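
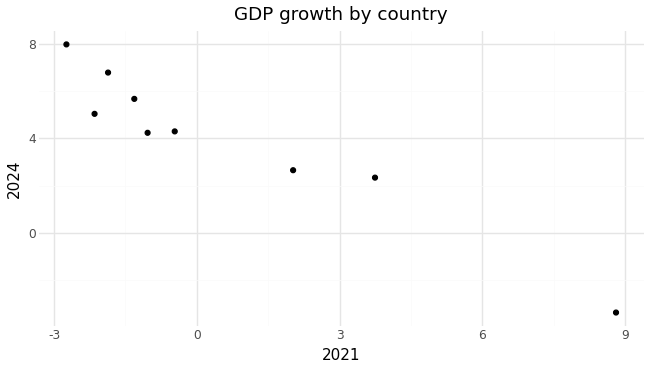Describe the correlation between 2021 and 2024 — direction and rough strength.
negative, strong

Points are negatively correlated; strong (|r| ≈ 1.0).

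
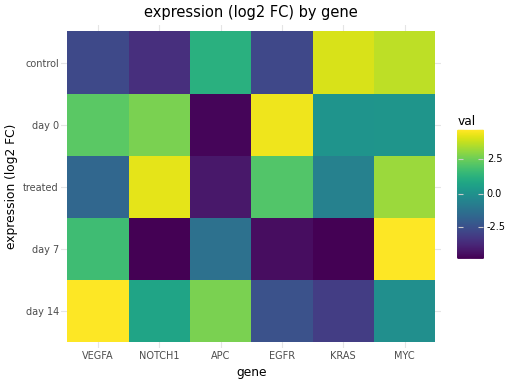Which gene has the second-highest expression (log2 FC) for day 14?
APC

Top 3 for day 14: VEGFA ≈ 5, APC ≈ 3, NOTCH1 ≈ 1.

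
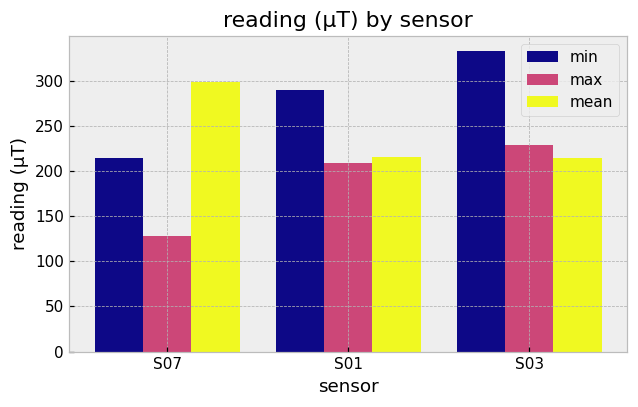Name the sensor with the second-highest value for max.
S01

Top 3 for max: S03 ≈ 250, S01 ≈ 200, S07 ≈ 150.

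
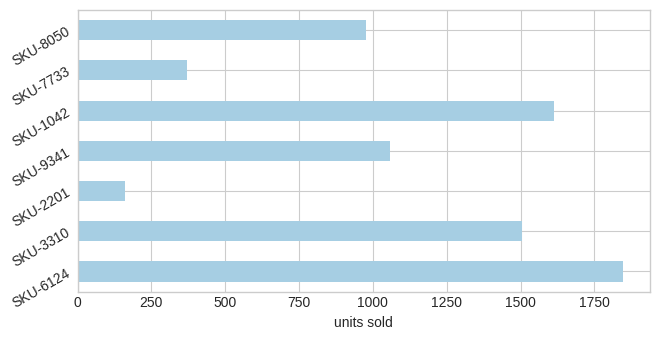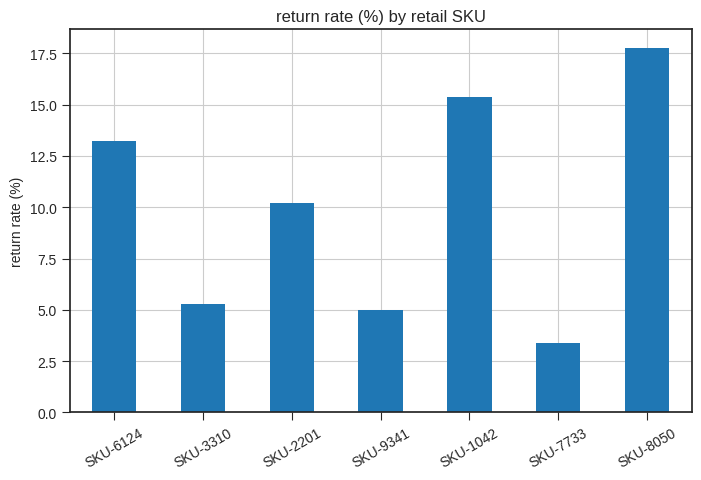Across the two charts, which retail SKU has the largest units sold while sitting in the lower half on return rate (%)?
SKU-3310

Chart 2 median return rate (%) ≈ 10; below-median retail SKUs: SKU-3310, SKU-9341, SKU-7733. Among those, SKU-3310 has the highest units sold (≈ 1600).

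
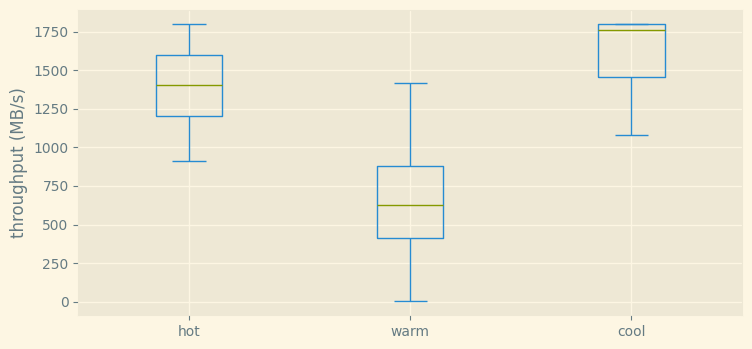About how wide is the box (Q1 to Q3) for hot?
Q3 ≈ 1600, Q1 ≈ 1200; IQR ≈ 400.

≈ 400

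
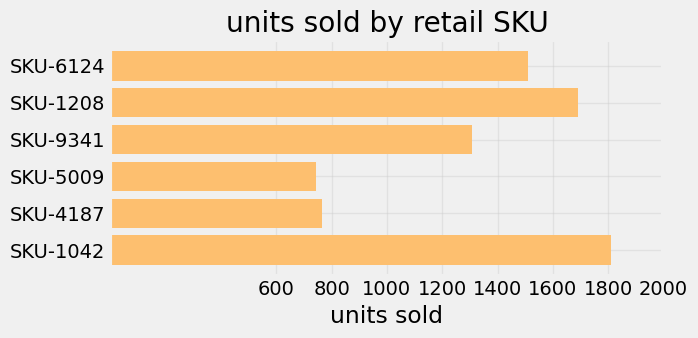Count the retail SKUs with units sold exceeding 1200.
Above 1200: SKU-6124, SKU-1208, SKU-9341, SKU-1042.

4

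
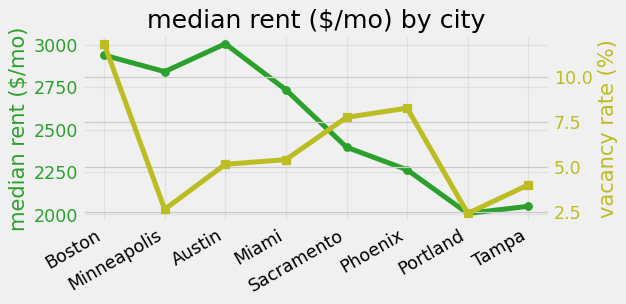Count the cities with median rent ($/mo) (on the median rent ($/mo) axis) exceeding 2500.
Above 2500: Boston, Minneapolis, Austin, Miami.

4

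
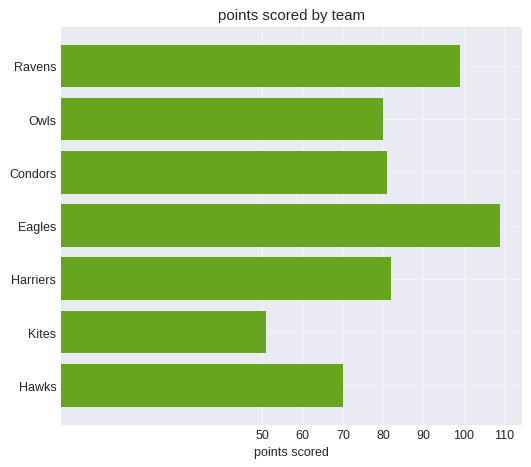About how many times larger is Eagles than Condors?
Eagles ≈ 110, Condors ≈ 80; 110/80 ≈ 1.38.

≈ 1.38×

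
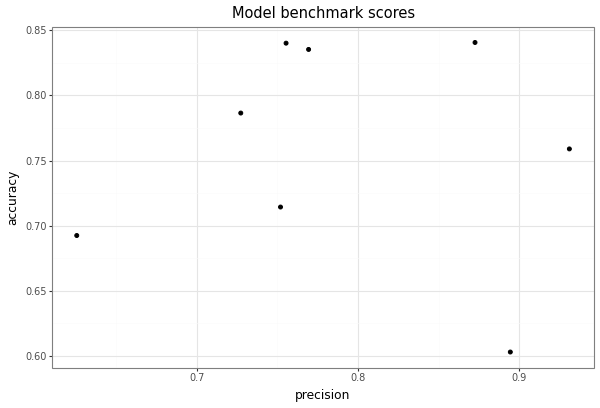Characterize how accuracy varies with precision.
Points are roughly uncorrelated; weak (|r| ≈ 0.1).

no clear correlation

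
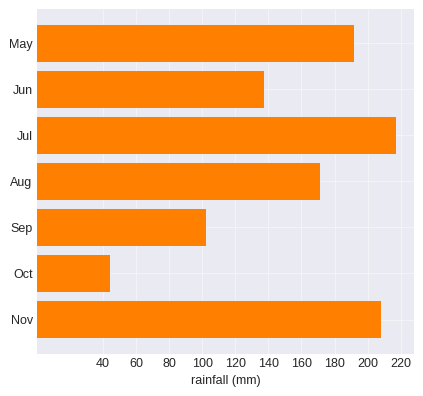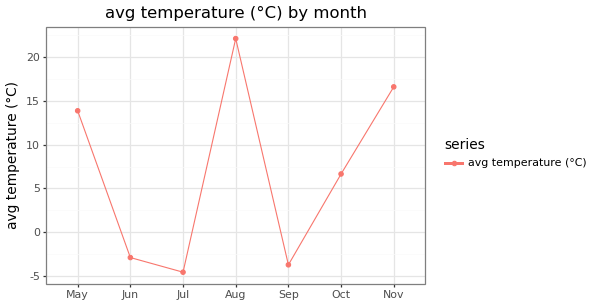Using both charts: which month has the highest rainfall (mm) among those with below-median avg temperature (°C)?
Jul

Chart 2 median avg temperature (°C) ≈ 5; below-median months: Jun, Jul, Sep. Among those, Jul has the highest rainfall (mm) (≈ 220).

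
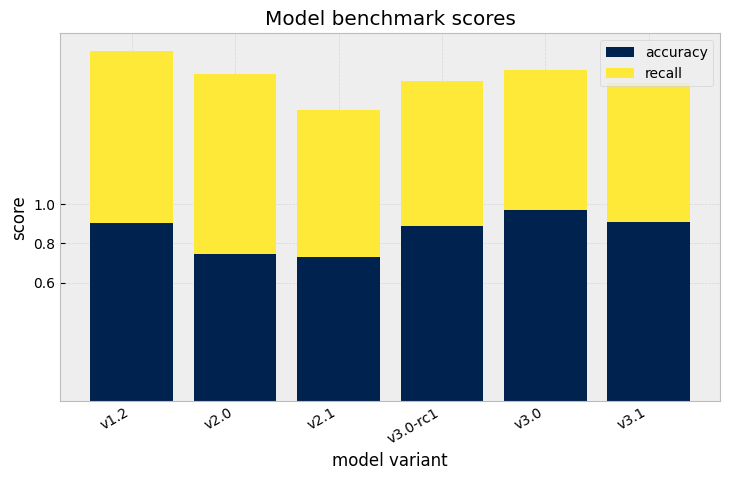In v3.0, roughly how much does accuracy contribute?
≈ 1.0

accuracy top ≈ 1.0, bottom ≈ 0.0; segment ≈ 1.0.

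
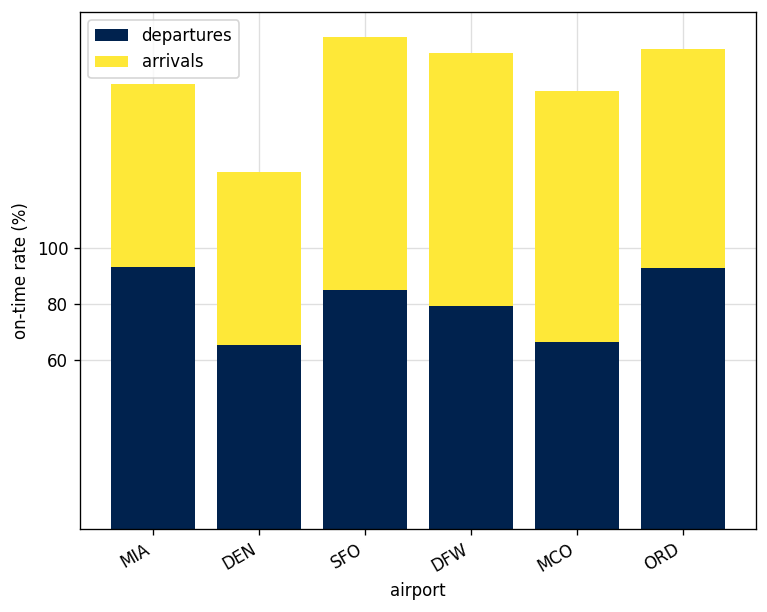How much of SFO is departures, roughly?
≈ 80

departures top ≈ 80, bottom ≈ 0; segment ≈ 80.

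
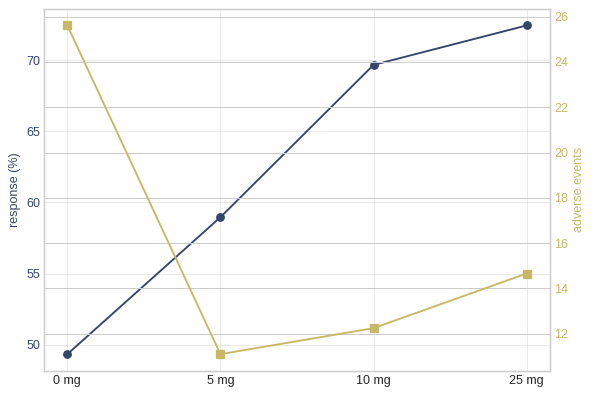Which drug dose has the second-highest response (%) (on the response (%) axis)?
10 mg

Top 3 (on the response (%) axis): 25 mg ≈ 72, 10 mg ≈ 70, 5 mg ≈ 58.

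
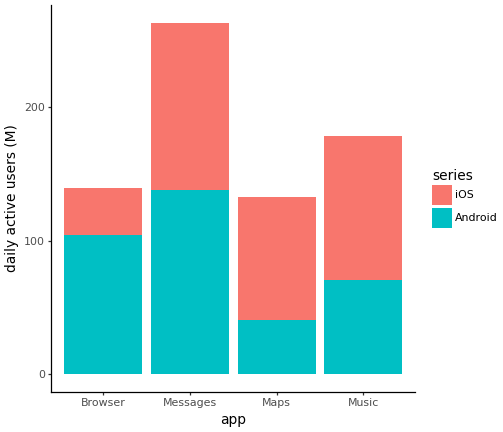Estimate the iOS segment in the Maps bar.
≈ 75

iOS top ≈ 125, bottom ≈ 50; segment ≈ 75.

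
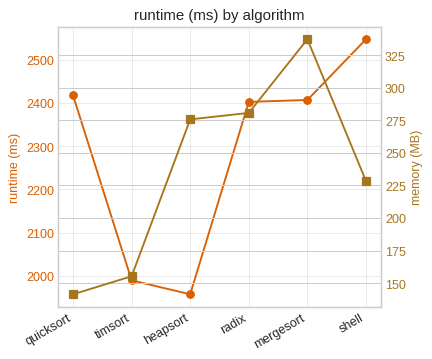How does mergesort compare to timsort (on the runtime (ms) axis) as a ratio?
≈ 1.2×

mergesort ≈ 2400, timsort ≈ 2000; 2400/2000 ≈ 1.2.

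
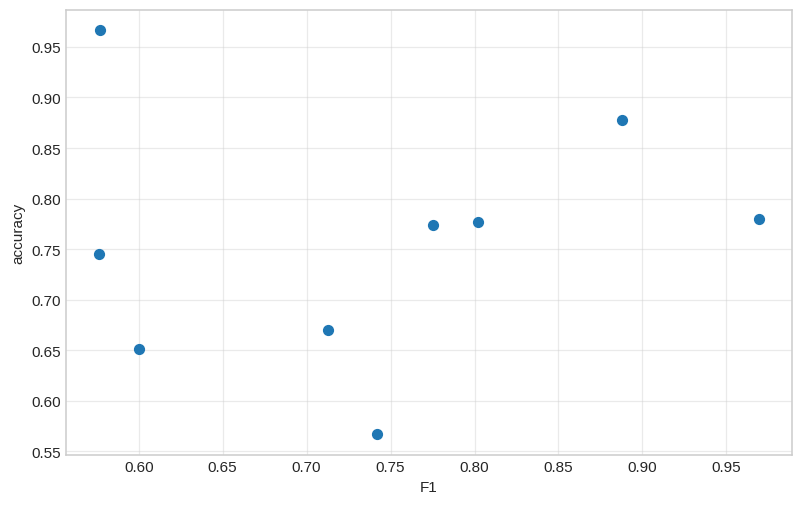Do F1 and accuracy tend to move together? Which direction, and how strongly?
no clear correlation

Points are roughly uncorrelated; weak (|r| ≈ 0.1).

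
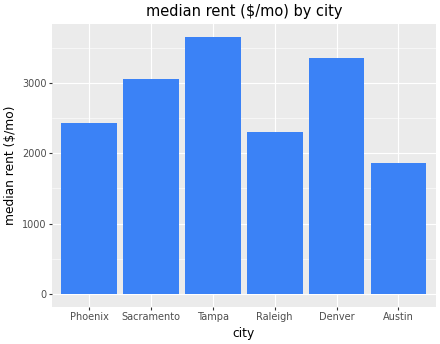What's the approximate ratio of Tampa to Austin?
Tampa ≈ 3500, Austin ≈ 2000; 3500/2000 ≈ 1.75.

≈ 1.75×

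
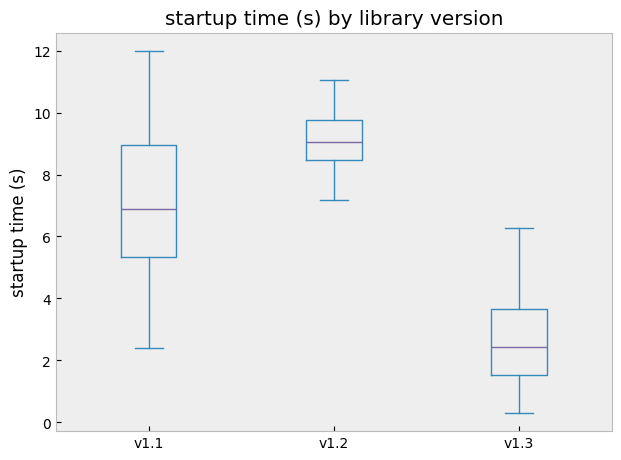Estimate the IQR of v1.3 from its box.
≈ 2

Q3 ≈ 4, Q1 ≈ 2; IQR ≈ 2.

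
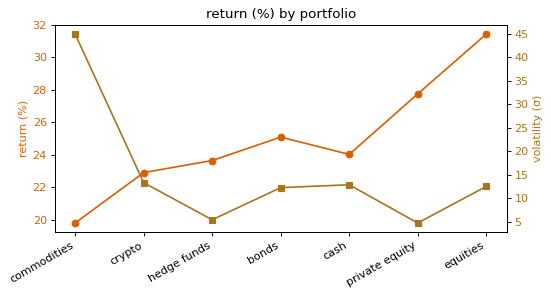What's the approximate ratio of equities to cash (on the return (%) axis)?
≈ 1.29×

equities ≈ 31, cash ≈ 24; 31/24 ≈ 1.29.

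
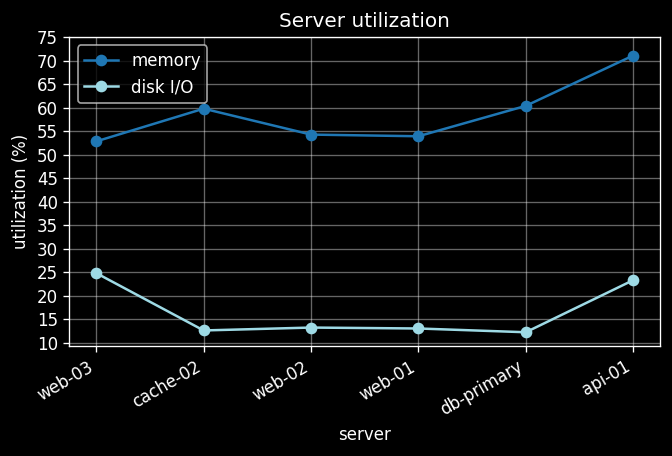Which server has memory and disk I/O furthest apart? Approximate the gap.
db-primary, ≈ 50 %

db-primary: memory ≈ 60, disk I/O ≈ 10 → gap ≈ 50. Next-largest (api-01) is only ≈ 45.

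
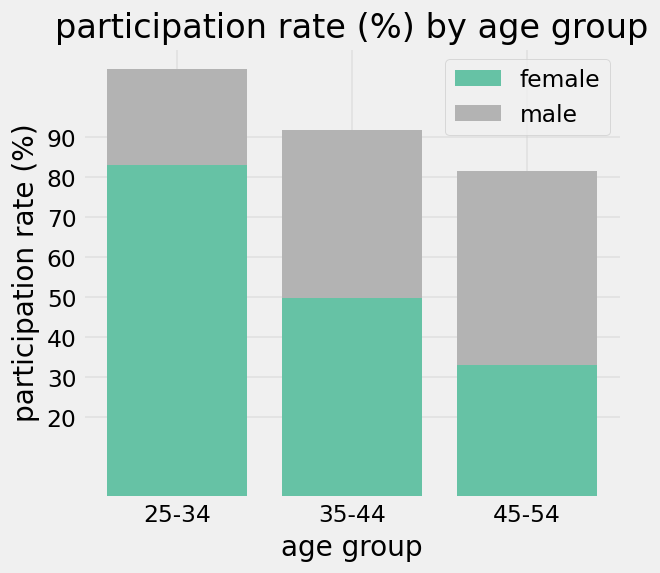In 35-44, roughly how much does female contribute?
female top ≈ 50, bottom ≈ 0; segment ≈ 50.

≈ 50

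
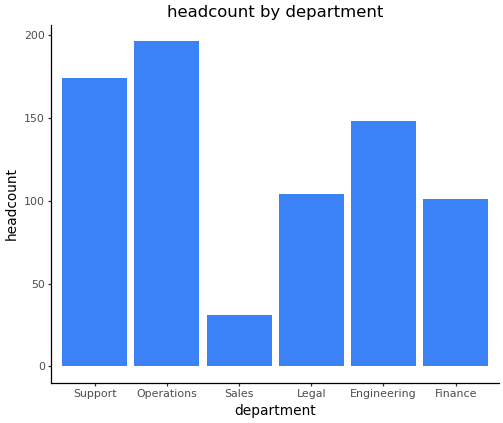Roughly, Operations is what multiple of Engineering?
Operations ≈ 200, Engineering ≈ 140; 200/140 ≈ 1.43.

≈ 1.43×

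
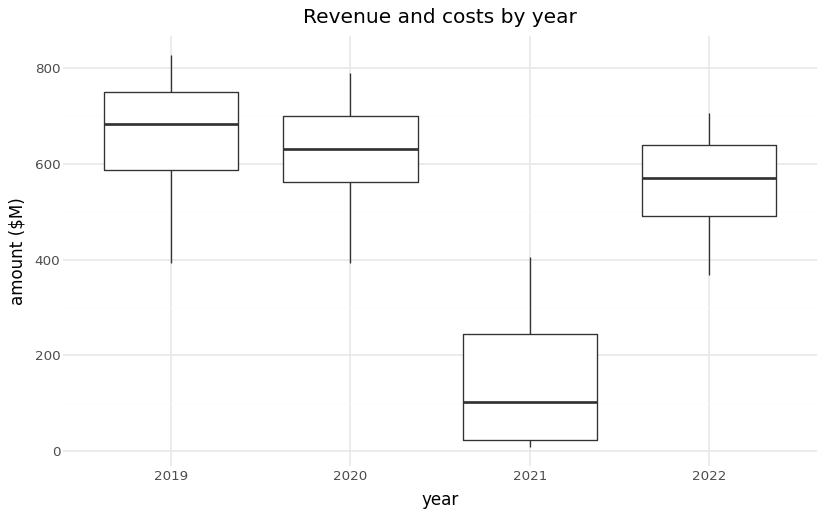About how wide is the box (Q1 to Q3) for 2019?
≈ 150

Q3 ≈ 750, Q1 ≈ 600; IQR ≈ 150.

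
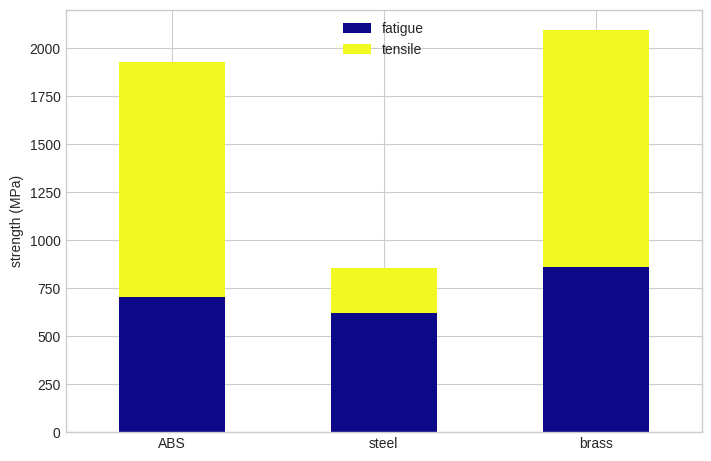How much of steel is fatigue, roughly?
≈ 600

fatigue top ≈ 600, bottom ≈ 0; segment ≈ 600.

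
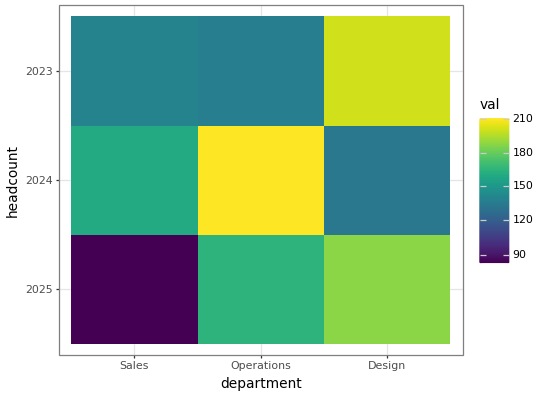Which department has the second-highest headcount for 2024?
Top 3 for 2024: Operations ≈ 200, Sales ≈ 160, Design ≈ 140.

Sales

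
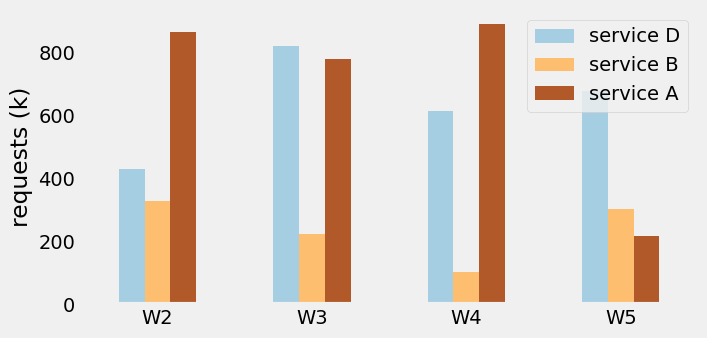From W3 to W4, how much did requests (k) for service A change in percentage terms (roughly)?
W3 ≈ 800, W4 ≈ 900; (900 − 800) / 800 ≈ +12.5%.

≈ +12.5%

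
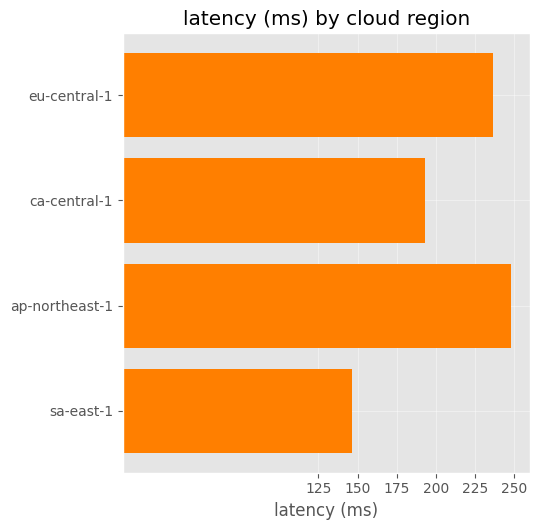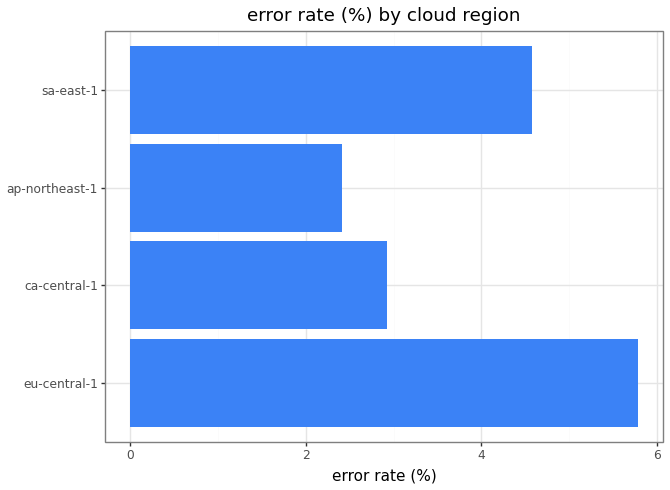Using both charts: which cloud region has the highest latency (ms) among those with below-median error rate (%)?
Chart 2 median error rate (%) ≈ 4; below-median cloud regions: ca-central-1, ap-northeast-1. Among those, ap-northeast-1 has the highest latency (ms) (≈ 250).

ap-northeast-1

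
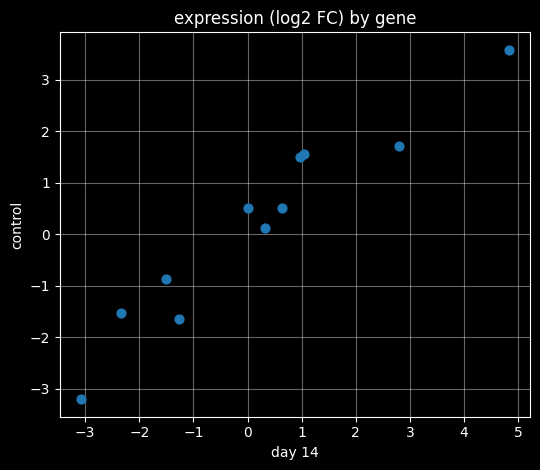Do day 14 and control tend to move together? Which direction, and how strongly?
positive, strong

Points are positively correlated; strong (|r| ≈ 1.0).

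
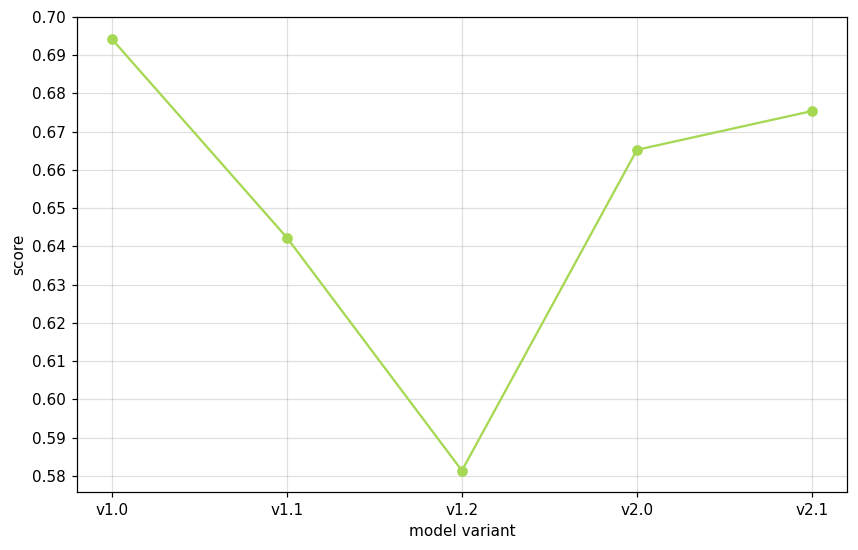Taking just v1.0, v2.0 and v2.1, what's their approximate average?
(0.69 + 0.67 + 0.68) / 3 ≈ 0.68.

≈ 0.68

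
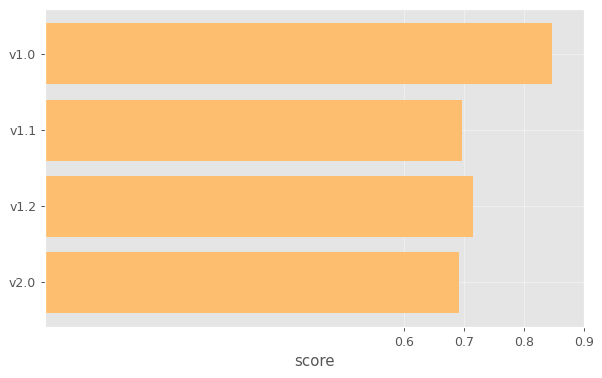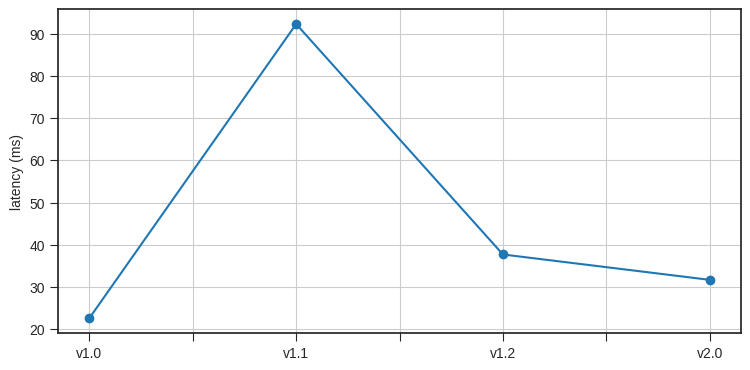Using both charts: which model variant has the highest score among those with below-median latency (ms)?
Chart 2 median latency (ms) ≈ 30; below-median model variants: v1.0, v2.0. Among those, v1.0 has the highest score (≈ 0.8).

v1.0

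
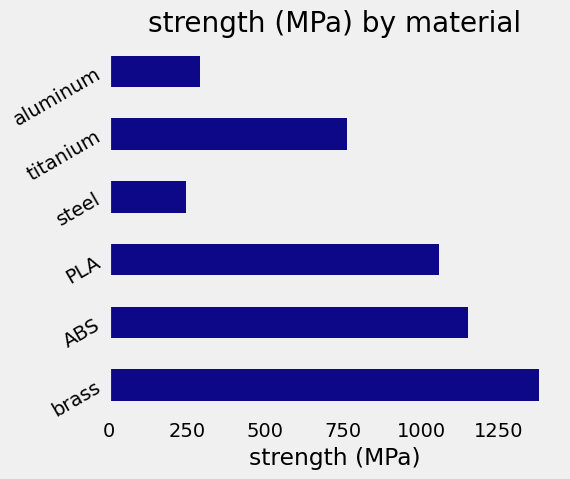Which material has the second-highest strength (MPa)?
Top 3: brass ≈ 1400, ABS ≈ 1200, PLA ≈ 1000.

ABS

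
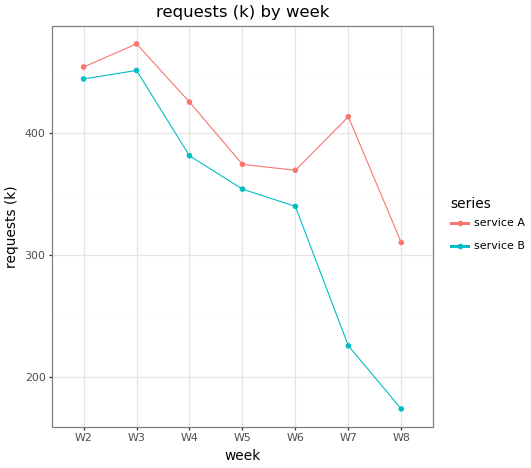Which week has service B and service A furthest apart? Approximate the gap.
W7, ≈ 200 k

W7: service B ≈ 225, service A ≈ 425 → gap ≈ 200. Next-largest (W8) is only ≈ 125.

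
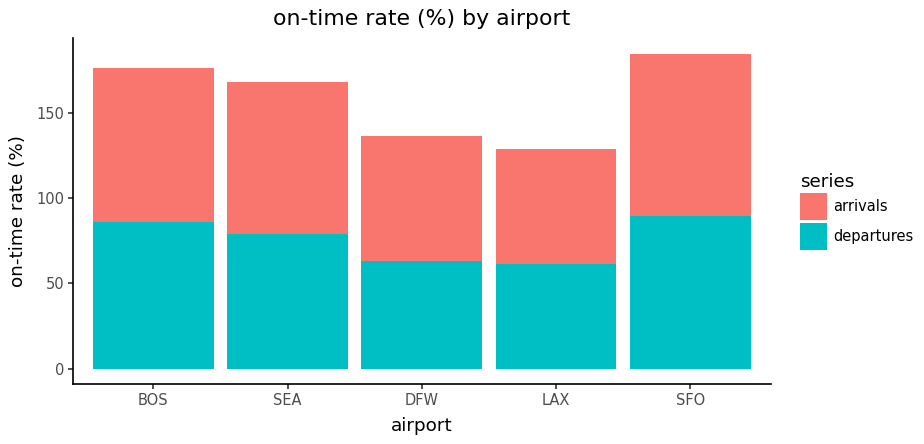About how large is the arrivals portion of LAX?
arrivals top ≈ 120, bottom ≈ 60; segment ≈ 60.

≈ 60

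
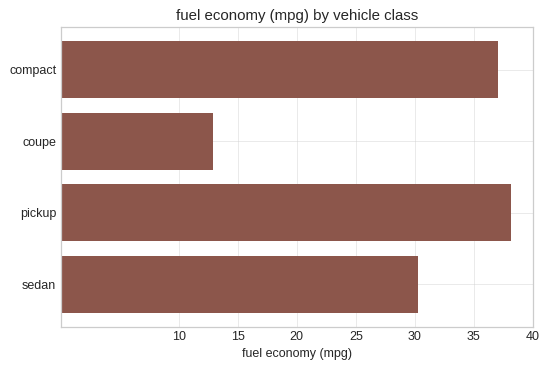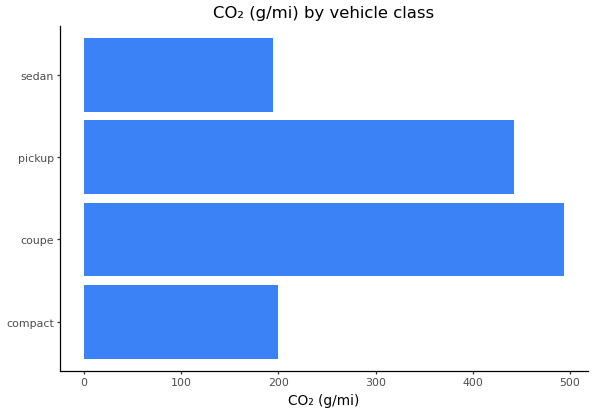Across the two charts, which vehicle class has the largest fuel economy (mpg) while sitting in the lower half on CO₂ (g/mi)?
compact

Chart 2 median CO₂ (g/mi) ≈ 300; below-median vehicle classes: compact, sedan. Among those, compact has the highest fuel economy (mpg) (≈ 35).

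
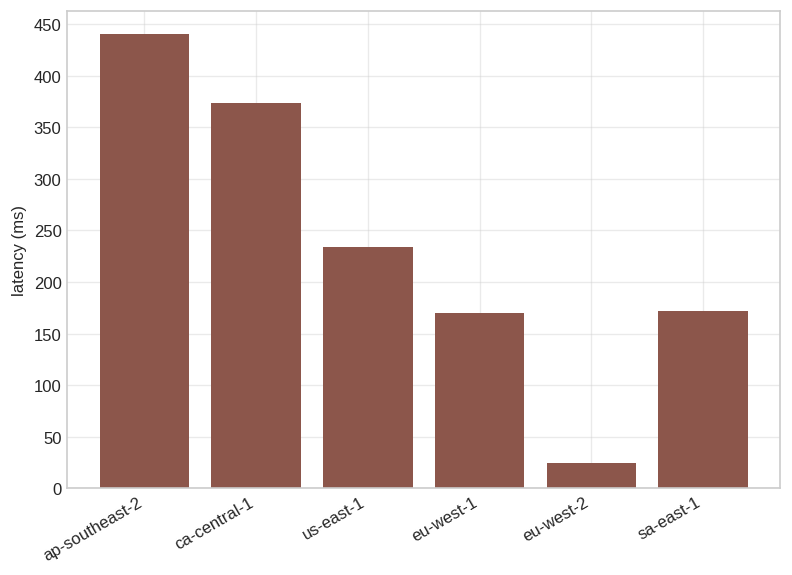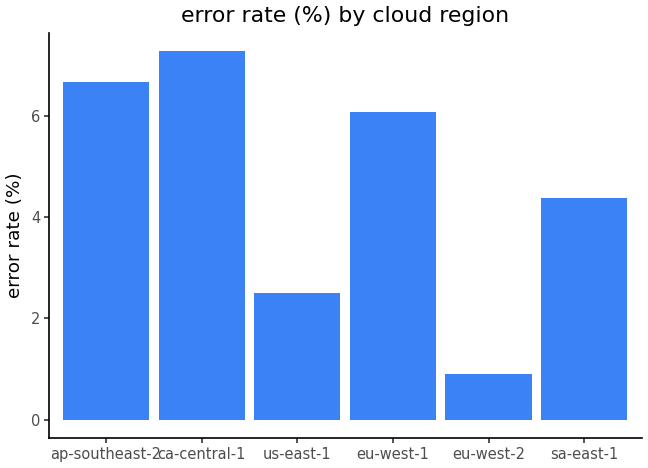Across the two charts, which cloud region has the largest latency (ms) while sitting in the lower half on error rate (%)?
us-east-1

Chart 2 median error rate (%) ≈ 5; below-median cloud regions: us-east-1, eu-west-2, sa-east-1. Among those, us-east-1 has the highest latency (ms) (≈ 250).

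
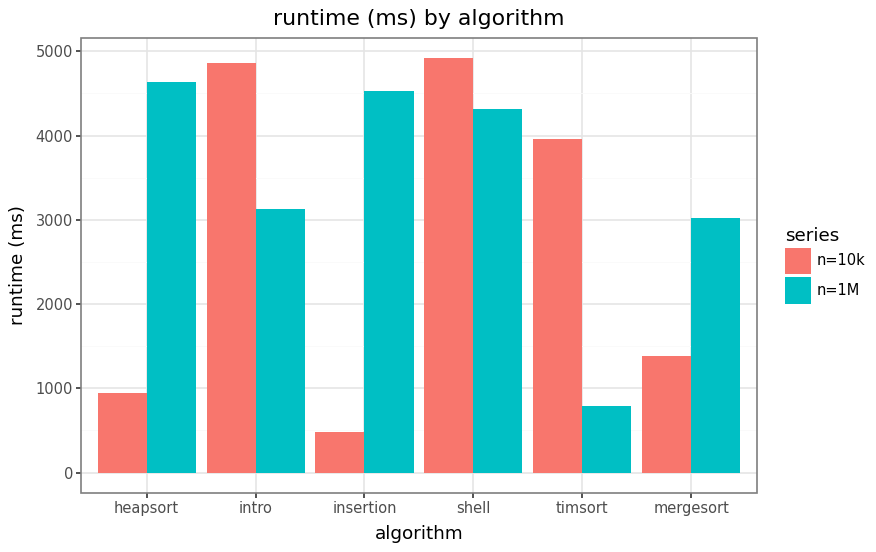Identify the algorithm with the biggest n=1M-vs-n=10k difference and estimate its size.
insertion, ≈ 4000 ms

insertion: n=1M ≈ 4500, n=10k ≈ 500 → gap ≈ 4000. Next-largest (heapsort) is only ≈ 3500.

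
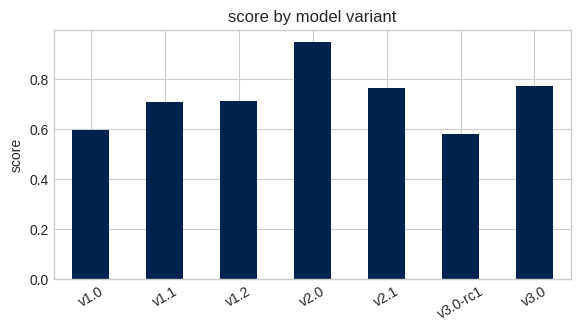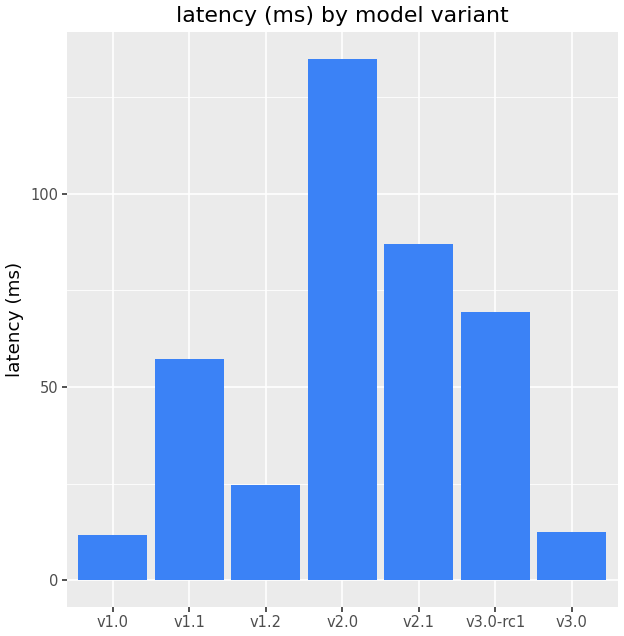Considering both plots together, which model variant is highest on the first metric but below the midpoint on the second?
v3.0

Chart 2 median latency (ms) ≈ 60; below-median model variants: v1.0, v1.2, v3.0. Among those, v3.0 has the highest score (≈ 0.8).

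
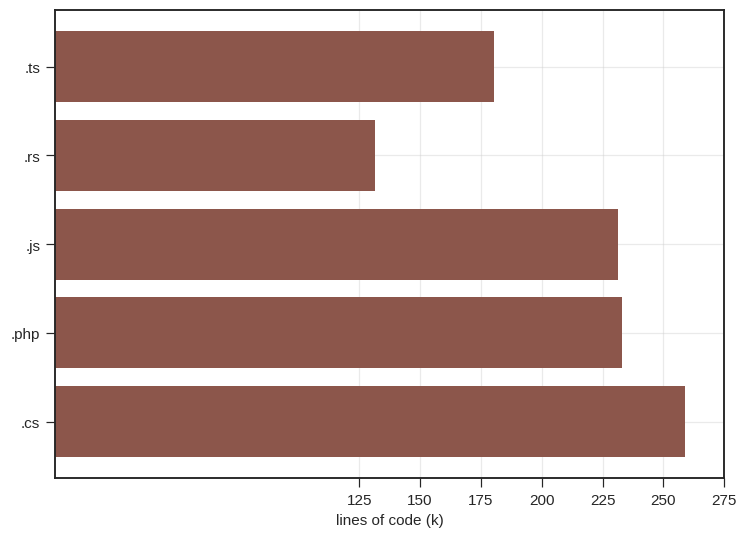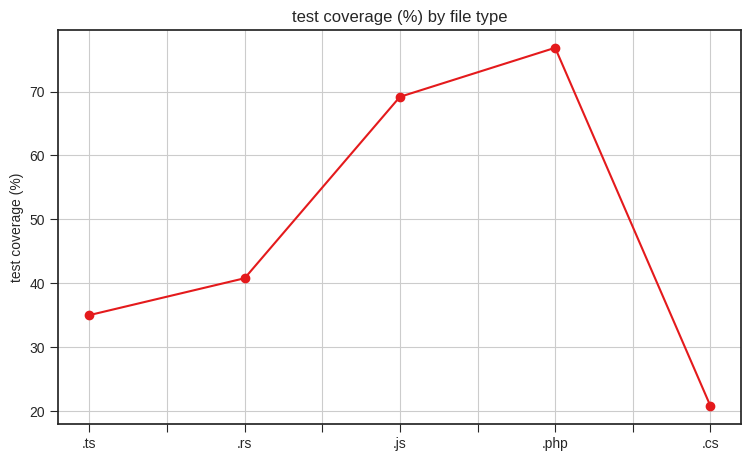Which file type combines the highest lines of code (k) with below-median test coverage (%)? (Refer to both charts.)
Chart 2 median test coverage (%) ≈ 40; below-median file types: .ts, .cs. Among those, .cs has the highest lines of code (k) (≈ 250).

.cs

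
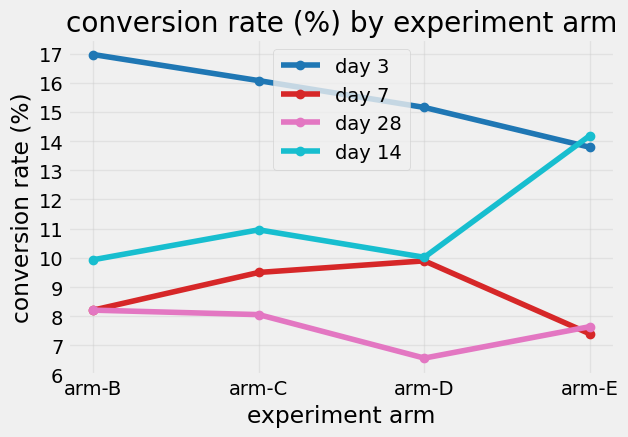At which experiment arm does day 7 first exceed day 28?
arm-B: day 7 ≈ 8 vs day 28 ≈ 8 (not yet); arm-C: day 7 ≈ 9 vs day 28 ≈ 8 (first crossover).

arm-C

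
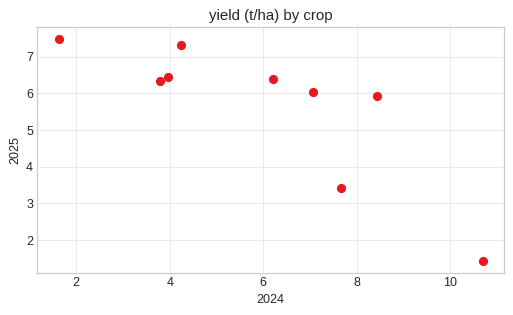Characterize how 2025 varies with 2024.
Points are negatively correlated; strong (|r| ≈ 0.8).

negative, strong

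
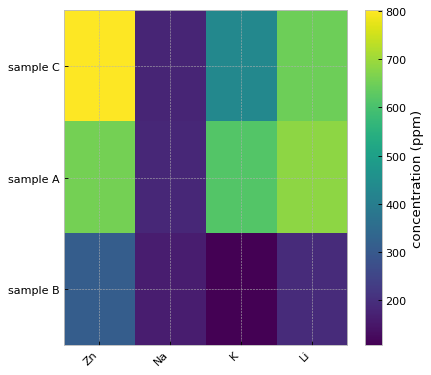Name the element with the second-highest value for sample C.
Li

Top 3 for sample C: Zn ≈ 800, Li ≈ 600, K ≈ 400.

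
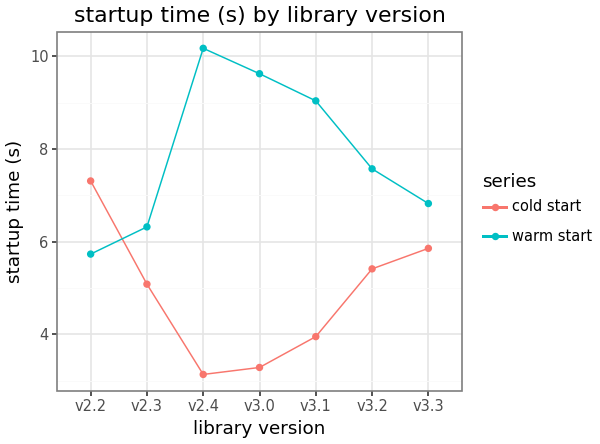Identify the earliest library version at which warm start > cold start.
v2.3

v2.2: warm start ≈ 6 vs cold start ≈ 7 (not yet); v2.3: warm start ≈ 6 vs cold start ≈ 5 (first crossover).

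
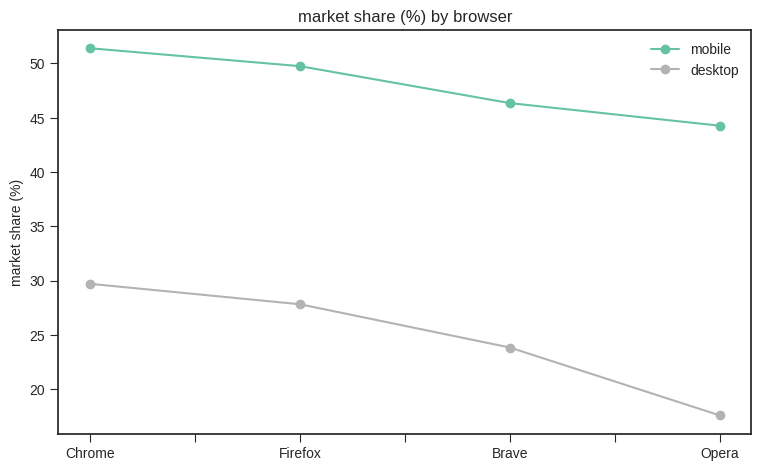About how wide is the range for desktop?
≈ 10

Max Chrome ≈ 30, min Opera ≈ 20; range ≈ 10.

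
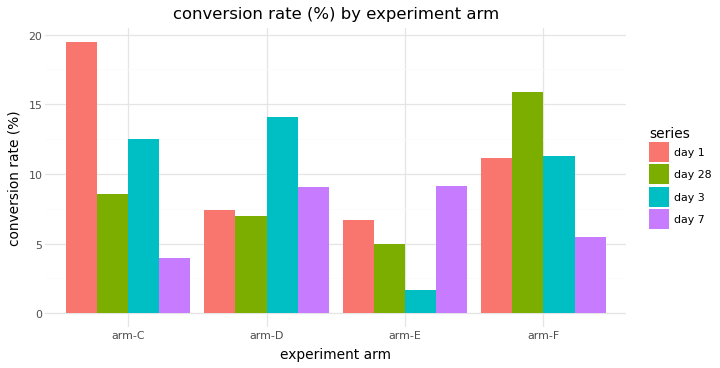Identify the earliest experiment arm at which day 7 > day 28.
arm-C: day 7 ≈ 4 vs day 28 ≈ 8 (not yet); arm-D: day 7 ≈ 10 vs day 28 ≈ 6 (first crossover).

arm-D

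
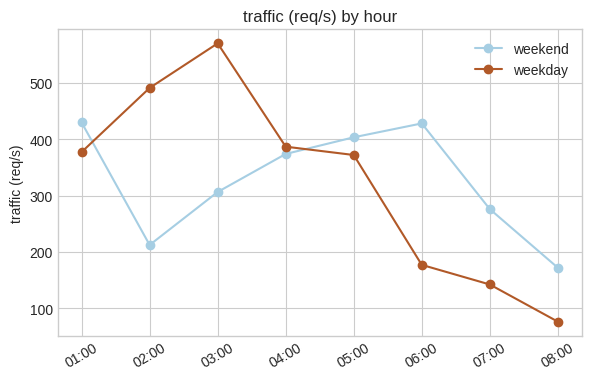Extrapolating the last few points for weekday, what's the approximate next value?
≈ 50

Last three: 200, 150, 100 → slope ≈ -50/step → next ≈ 50.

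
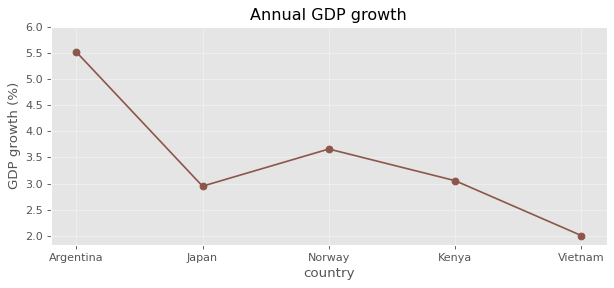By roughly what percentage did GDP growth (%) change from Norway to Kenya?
≈ -14.3%

Norway ≈ 3.5, Kenya ≈ 3.0; (3.0 − 3.5) / 3.5 ≈ -14.3%.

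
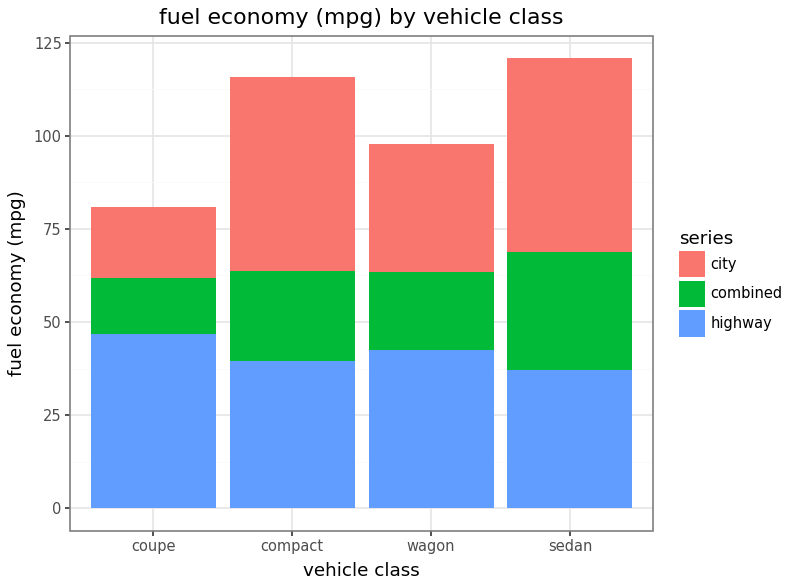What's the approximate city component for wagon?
≈ 40

city top ≈ 100, bottom ≈ 60; segment ≈ 40.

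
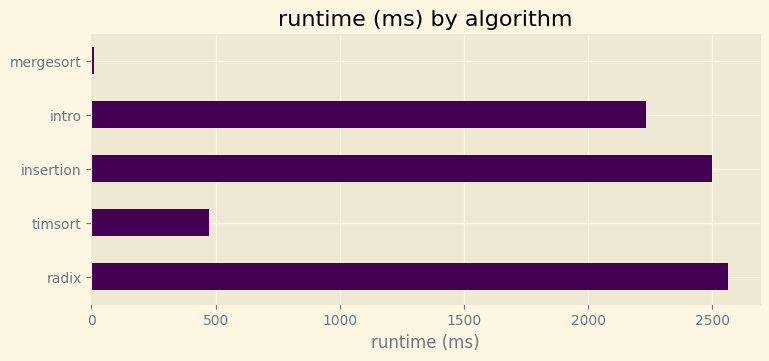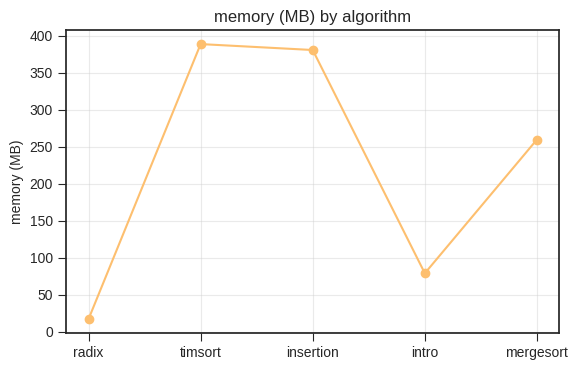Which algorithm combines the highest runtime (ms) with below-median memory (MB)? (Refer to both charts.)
Chart 2 median memory (MB) ≈ 250; below-median algorithms: radix, intro. Among those, radix has the highest runtime (ms) (≈ 2500).

radix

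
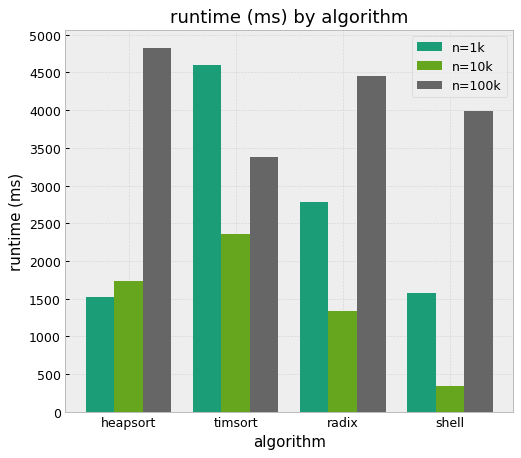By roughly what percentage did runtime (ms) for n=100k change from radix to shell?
radix ≈ 4500, shell ≈ 4000; (4000 − 4500) / 4500 ≈ -11.1%.

≈ -11.1%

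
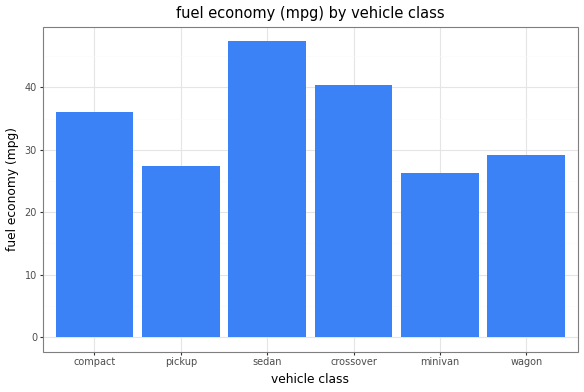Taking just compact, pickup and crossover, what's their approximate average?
(35 + 25 + 40) / 3 ≈ 33.

≈ 33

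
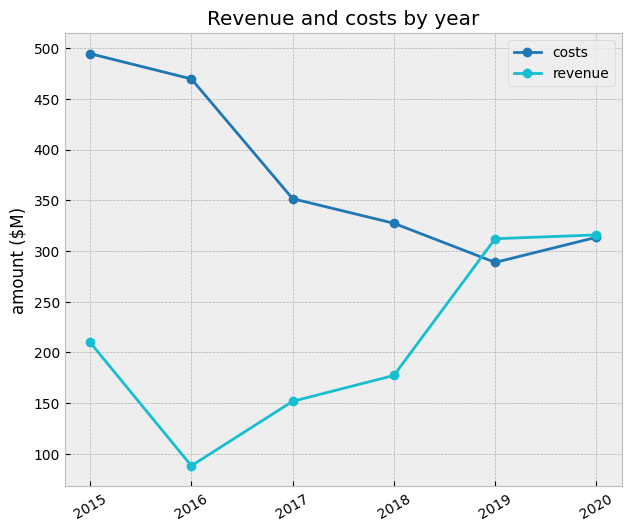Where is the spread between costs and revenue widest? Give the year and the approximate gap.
2016: costs ≈ 450, revenue ≈ 100 → gap ≈ 350. Next-largest (2015) is only ≈ 300.

2016, ≈ 350 $M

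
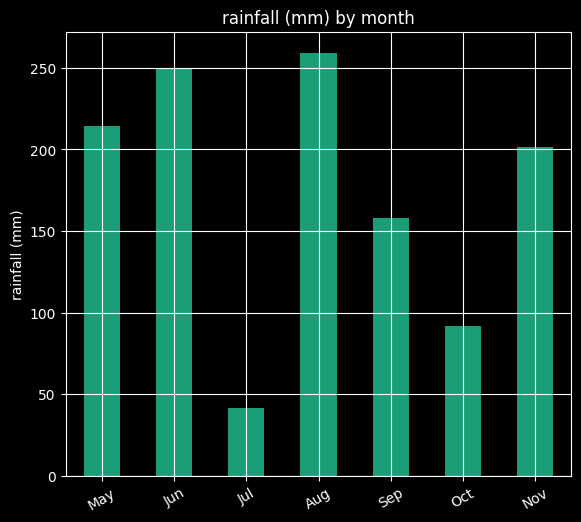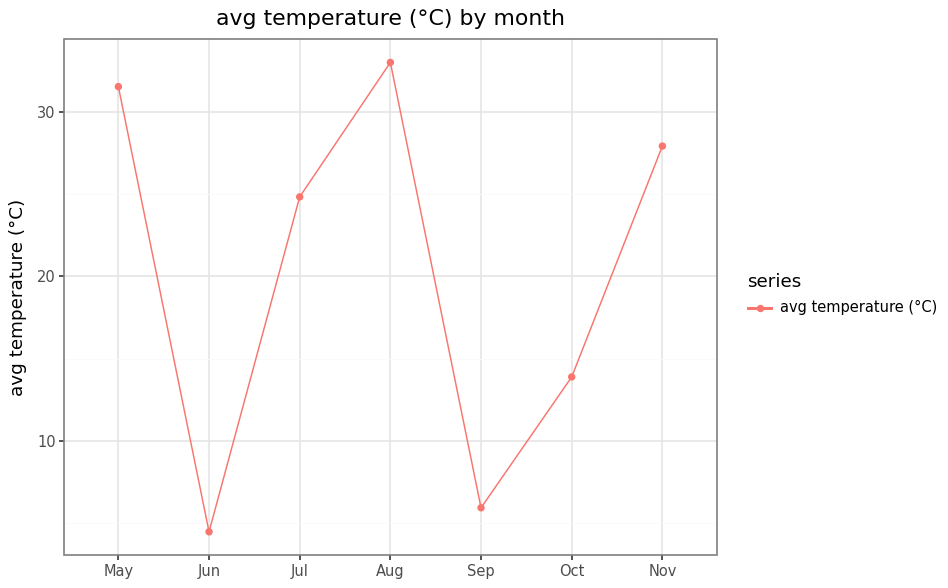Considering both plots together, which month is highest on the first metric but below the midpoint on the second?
Jun

Chart 2 median avg temperature (°C) ≈ 25; below-median months: Jun, Sep, Oct. Among those, Jun has the highest rainfall (mm) (≈ 250).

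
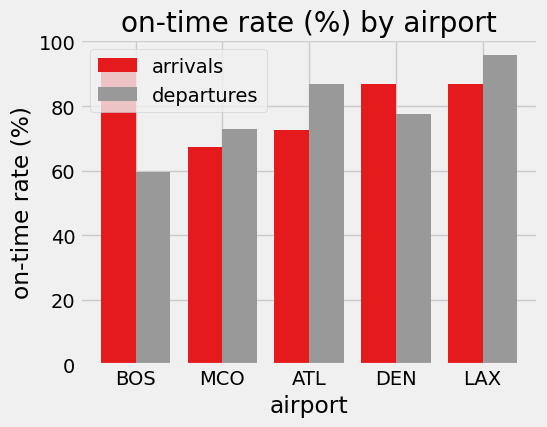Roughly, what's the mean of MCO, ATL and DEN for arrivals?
(70 + 70 + 90) / 3 ≈ 77.

≈ 77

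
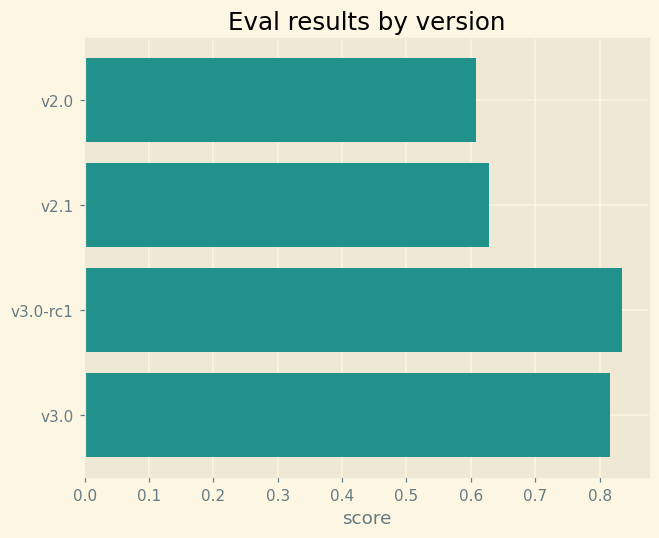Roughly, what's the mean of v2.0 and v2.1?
≈ 0.6

(0.6 + 0.6) / 2 ≈ 0.6.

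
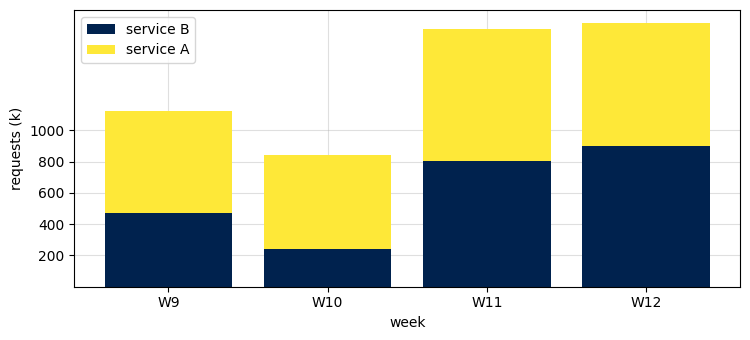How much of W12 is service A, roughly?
service A top ≈ 1600, bottom ≈ 800; segment ≈ 800.

≈ 800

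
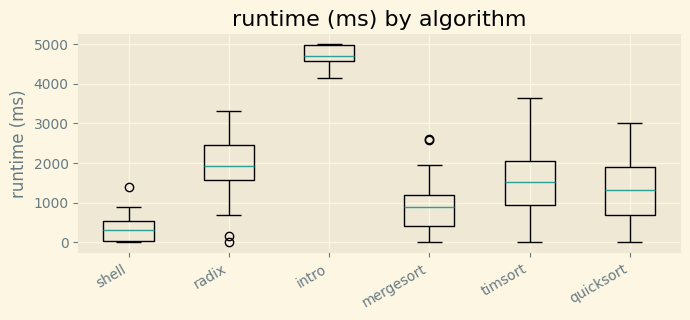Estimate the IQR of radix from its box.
≈ 1000

Q3 ≈ 2500, Q1 ≈ 1500; IQR ≈ 1000.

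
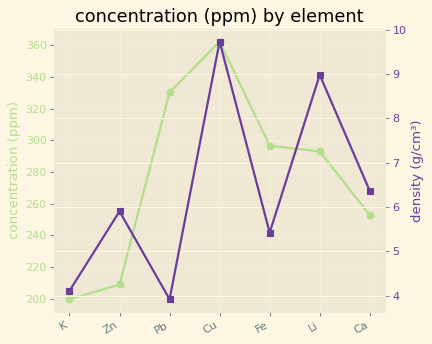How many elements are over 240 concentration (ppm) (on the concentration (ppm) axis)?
Above 240: Pb, Cu, Fe, Li, Ca.

5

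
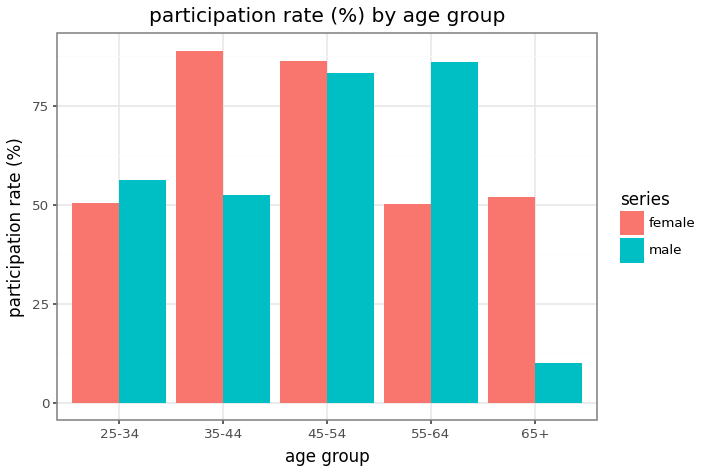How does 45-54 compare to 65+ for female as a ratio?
≈ 1.8×

45-54 ≈ 90, 65+ ≈ 50; 90/50 ≈ 1.8.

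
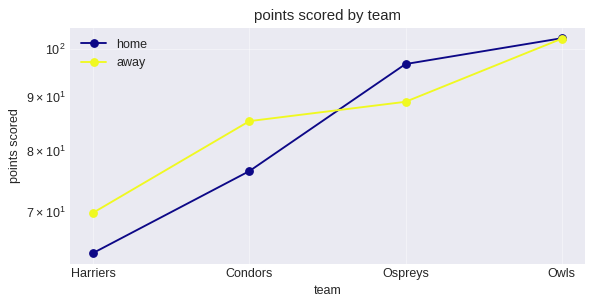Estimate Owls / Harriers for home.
≈ 1.54×

Owls ≈ 100, Harriers ≈ 65; 100/65 ≈ 1.54.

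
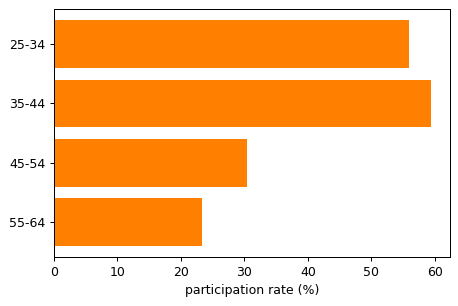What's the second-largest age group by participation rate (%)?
Top 3: 35-44 ≈ 60, 25-34 ≈ 55, 45-54 ≈ 30.

25-34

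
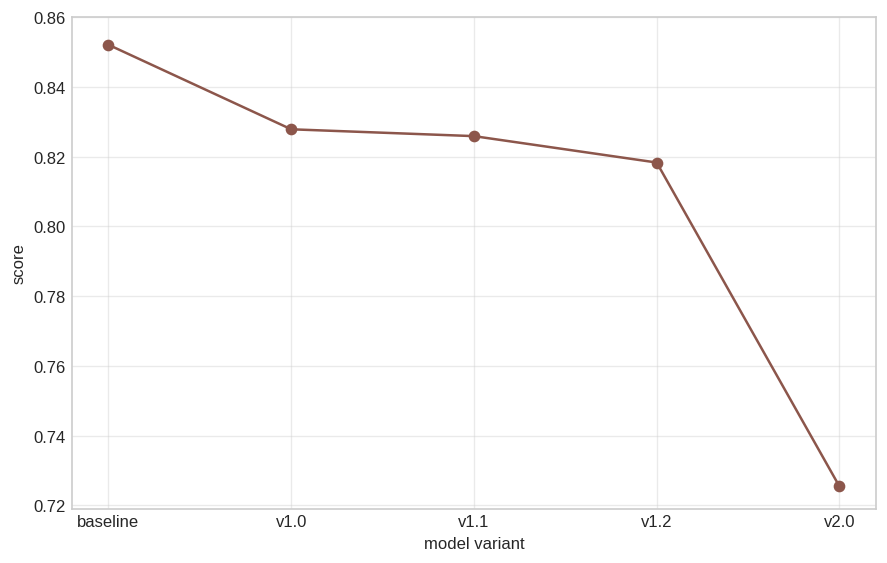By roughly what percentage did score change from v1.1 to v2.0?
≈ -12.2%

v1.1 ≈ 0.82, v2.0 ≈ 0.72; (0.72 − 0.82) / 0.82 ≈ -12.2%.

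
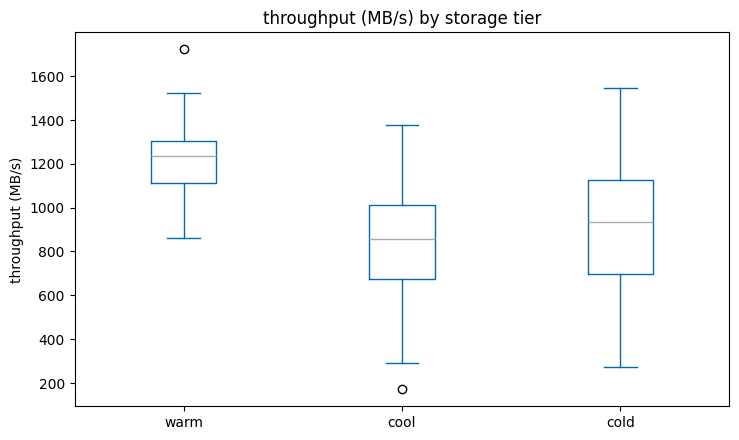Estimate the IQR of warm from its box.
Q3 ≈ 1300, Q1 ≈ 1100; IQR ≈ 200.

≈ 200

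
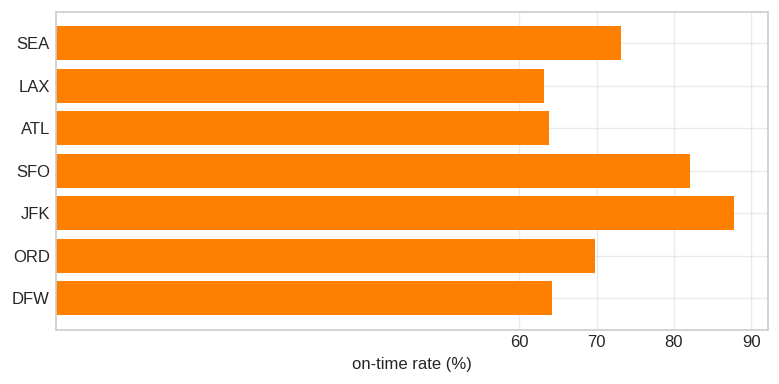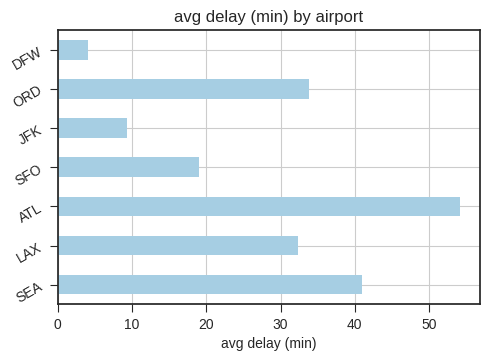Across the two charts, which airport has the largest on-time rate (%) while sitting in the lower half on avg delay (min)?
Chart 2 median avg delay (min) ≈ 30; below-median airports: SFO, JFK, DFW. Among those, JFK has the highest on-time rate (%) (≈ 90).

JFK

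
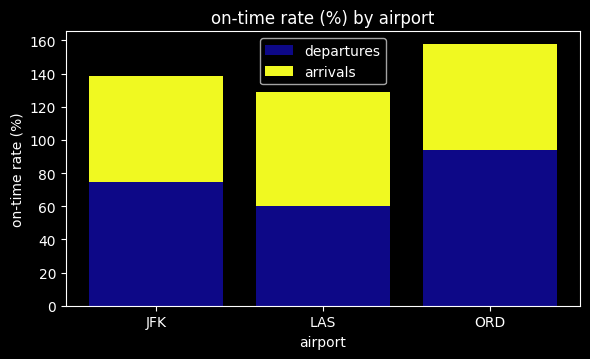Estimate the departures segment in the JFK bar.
departures top ≈ 80, bottom ≈ 0; segment ≈ 80.

≈ 80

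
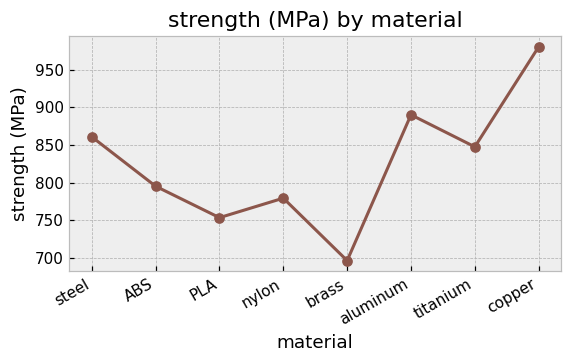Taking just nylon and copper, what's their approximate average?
≈ 875

(775 + 975) / 2 ≈ 875.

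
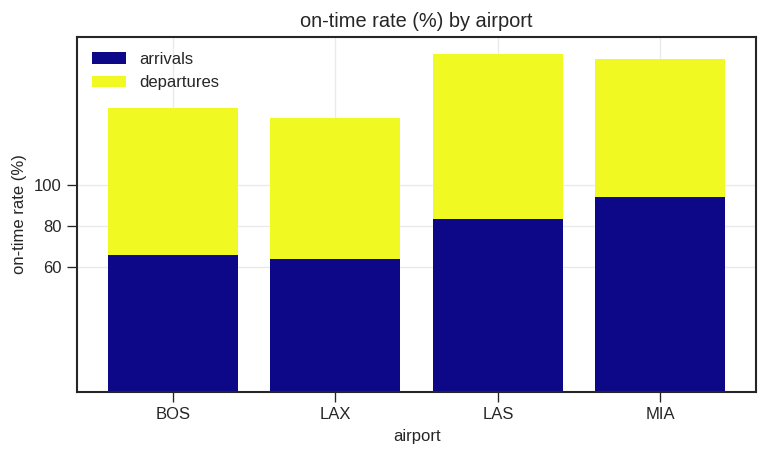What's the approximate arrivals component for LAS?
arrivals top ≈ 80, bottom ≈ 0; segment ≈ 80.

≈ 80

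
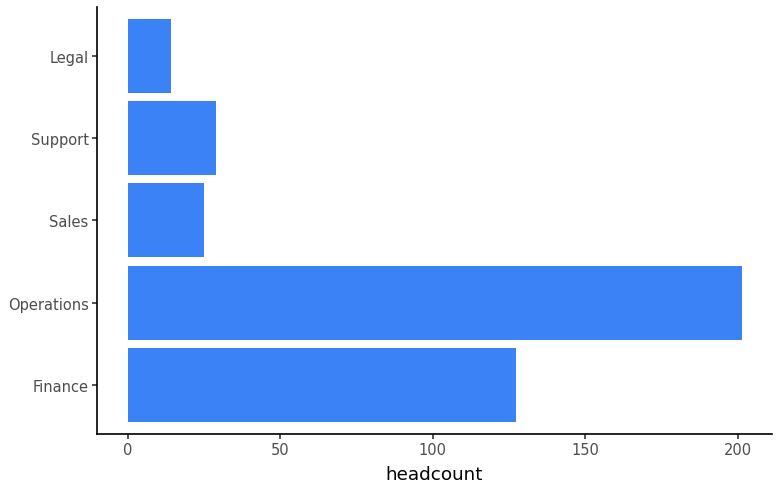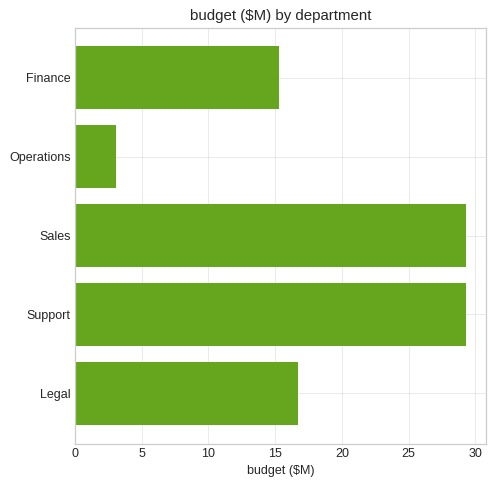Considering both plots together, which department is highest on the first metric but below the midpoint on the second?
Chart 2 median budget ($M) ≈ 15; below-median departments: Finance, Operations. Among those, Operations has the highest headcount (≈ 200).

Operations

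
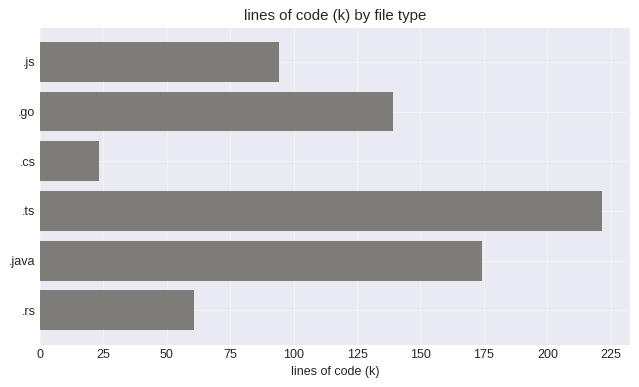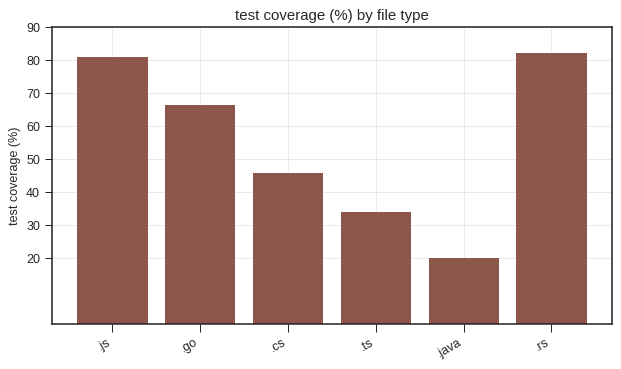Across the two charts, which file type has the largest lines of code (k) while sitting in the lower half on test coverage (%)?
.ts

Chart 2 median test coverage (%) ≈ 60; below-median file types: .cs, .ts, .java. Among those, .ts has the highest lines of code (k) (≈ 225).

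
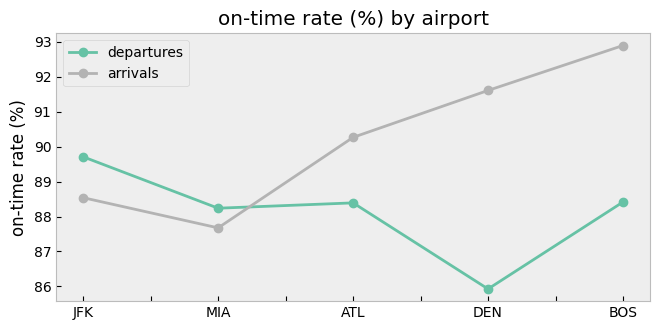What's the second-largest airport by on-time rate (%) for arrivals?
Top 3 for arrivals: BOS ≈ 93, DEN ≈ 92, ATL ≈ 90.

DEN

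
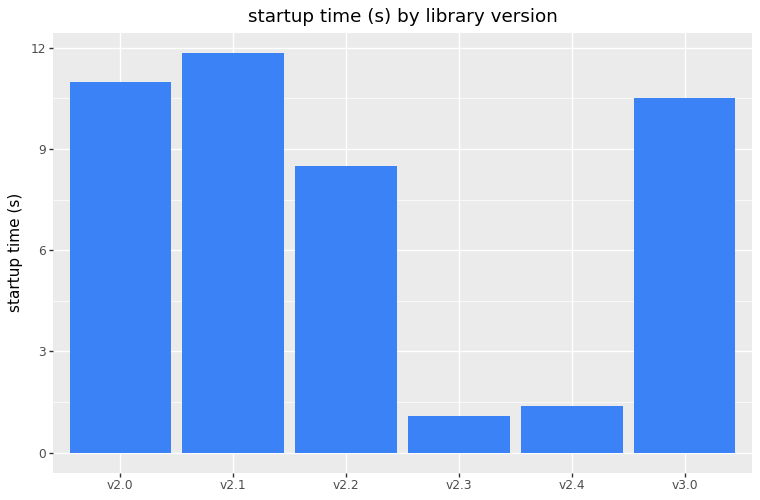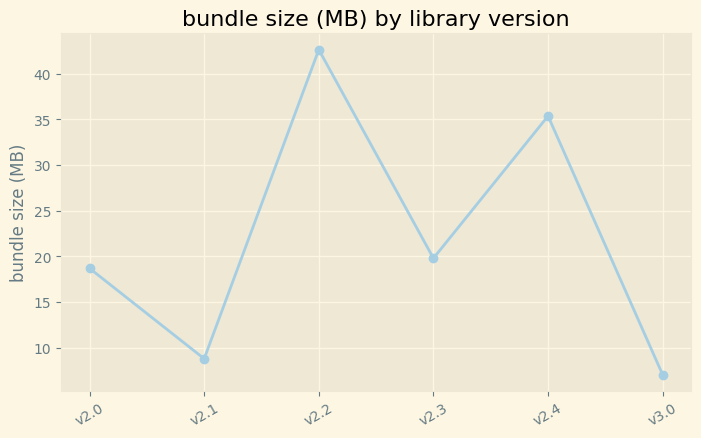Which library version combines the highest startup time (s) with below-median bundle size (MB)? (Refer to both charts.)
Chart 2 median bundle size (MB) ≈ 20; below-median library versions: v2.0, v2.1, v3.0. Among those, v2.1 has the highest startup time (s) (≈ 12).

v2.1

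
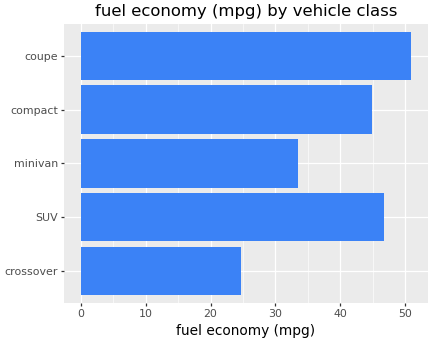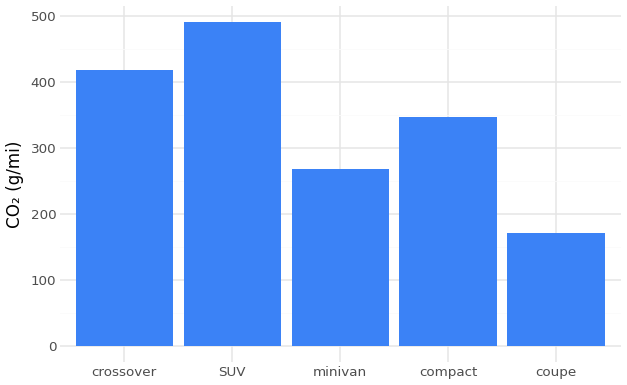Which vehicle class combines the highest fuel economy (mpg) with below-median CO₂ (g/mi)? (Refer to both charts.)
Chart 2 median CO₂ (g/mi) ≈ 350; below-median vehicle classes: minivan, coupe. Among those, coupe has the highest fuel economy (mpg) (≈ 50).

coupe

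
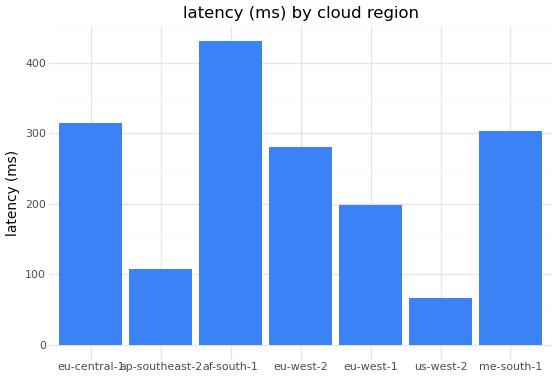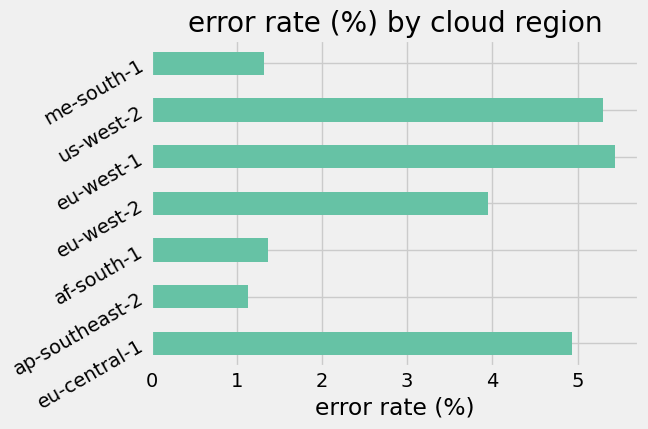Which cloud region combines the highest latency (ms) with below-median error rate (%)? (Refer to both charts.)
Chart 2 median error rate (%) ≈ 4; below-median cloud regions: ap-southeast-2, af-south-1, me-south-1. Among those, af-south-1 has the highest latency (ms) (≈ 450).

af-south-1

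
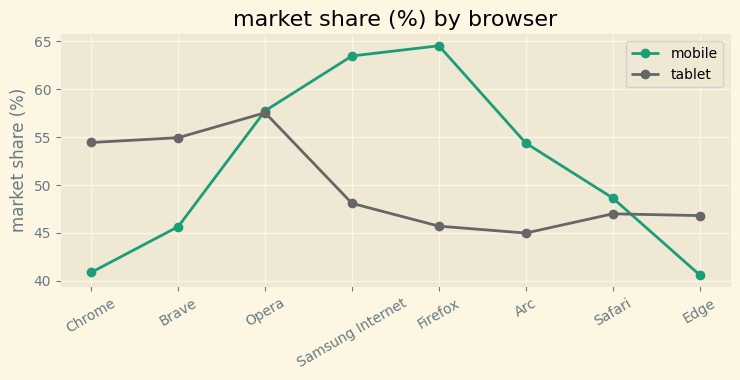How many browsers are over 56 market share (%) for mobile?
Above 56: Opera, Samsung Internet, Firefox.

3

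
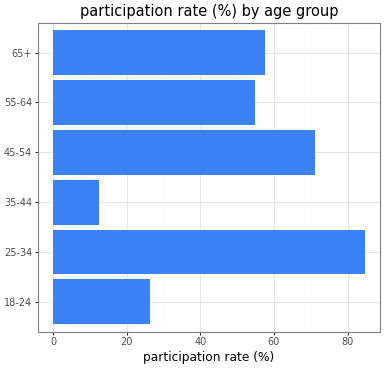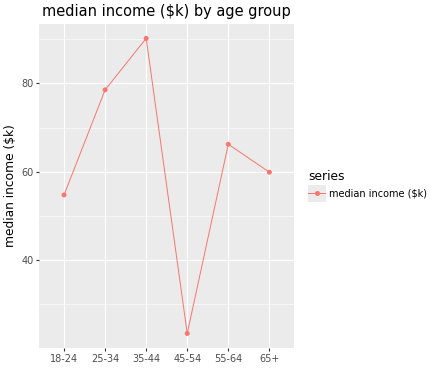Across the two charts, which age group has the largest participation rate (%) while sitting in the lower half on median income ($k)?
45-54

Chart 2 median median income ($k) ≈ 60; below-median age groups: 18-24, 45-54, 65+. Among those, 45-54 has the highest participation rate (%) (≈ 70).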